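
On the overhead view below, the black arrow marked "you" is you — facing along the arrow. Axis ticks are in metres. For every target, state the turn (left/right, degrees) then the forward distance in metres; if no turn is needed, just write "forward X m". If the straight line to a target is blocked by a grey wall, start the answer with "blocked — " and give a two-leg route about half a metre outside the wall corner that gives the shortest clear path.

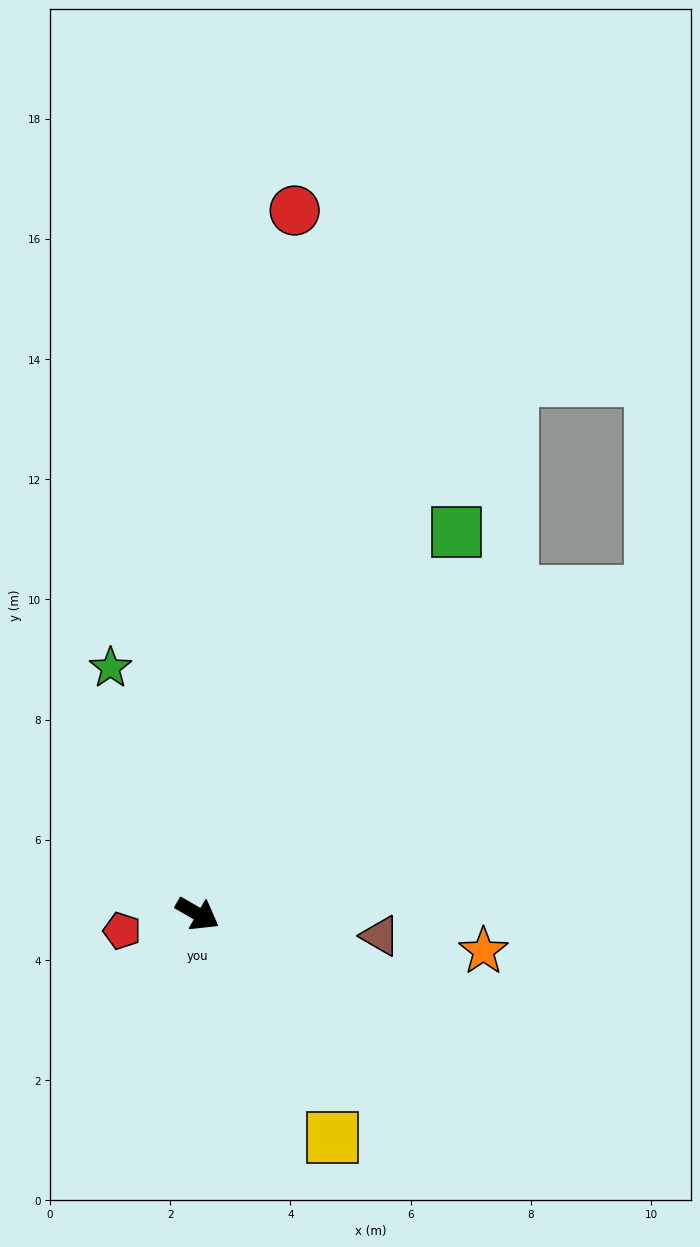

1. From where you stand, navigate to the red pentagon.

turn right 137°, forward 1.3 m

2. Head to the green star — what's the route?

turn left 140°, forward 4.3 m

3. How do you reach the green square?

turn left 86°, forward 7.7 m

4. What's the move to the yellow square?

turn right 29°, forward 4.4 m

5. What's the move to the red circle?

turn left 112°, forward 11.8 m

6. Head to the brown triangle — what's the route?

turn left 23°, forward 3.1 m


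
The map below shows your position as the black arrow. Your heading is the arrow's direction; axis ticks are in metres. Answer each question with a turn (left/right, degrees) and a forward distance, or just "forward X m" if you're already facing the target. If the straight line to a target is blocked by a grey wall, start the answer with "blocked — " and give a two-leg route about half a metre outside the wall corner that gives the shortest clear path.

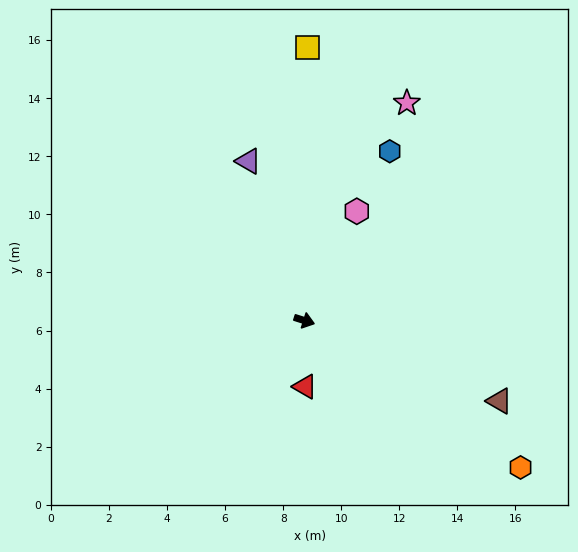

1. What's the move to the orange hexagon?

turn right 17°, forward 9.0 m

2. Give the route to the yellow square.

turn left 107°, forward 9.4 m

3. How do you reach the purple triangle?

turn left 127°, forward 5.8 m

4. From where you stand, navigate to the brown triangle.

turn right 5°, forward 7.3 m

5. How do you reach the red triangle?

turn right 72°, forward 2.3 m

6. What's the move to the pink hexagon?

turn left 82°, forward 4.2 m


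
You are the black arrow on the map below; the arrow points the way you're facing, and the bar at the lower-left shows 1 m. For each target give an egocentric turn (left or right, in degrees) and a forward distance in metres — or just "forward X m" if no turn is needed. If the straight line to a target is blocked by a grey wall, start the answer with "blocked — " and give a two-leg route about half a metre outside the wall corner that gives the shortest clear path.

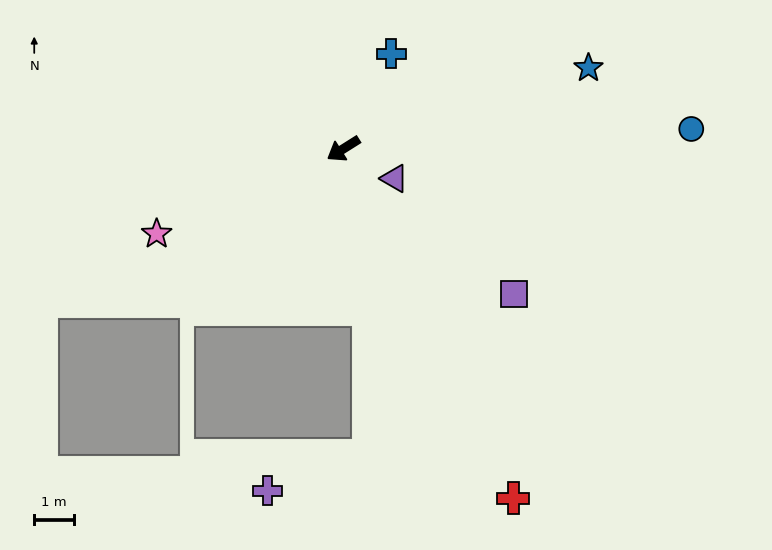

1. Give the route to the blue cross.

turn right 149°, forward 2.7 m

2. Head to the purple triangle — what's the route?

turn left 118°, forward 1.5 m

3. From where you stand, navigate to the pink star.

turn right 8°, forward 5.2 m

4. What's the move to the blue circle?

turn left 151°, forward 8.9 m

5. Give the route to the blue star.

turn left 166°, forward 6.6 m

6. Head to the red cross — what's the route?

turn left 84°, forward 9.9 m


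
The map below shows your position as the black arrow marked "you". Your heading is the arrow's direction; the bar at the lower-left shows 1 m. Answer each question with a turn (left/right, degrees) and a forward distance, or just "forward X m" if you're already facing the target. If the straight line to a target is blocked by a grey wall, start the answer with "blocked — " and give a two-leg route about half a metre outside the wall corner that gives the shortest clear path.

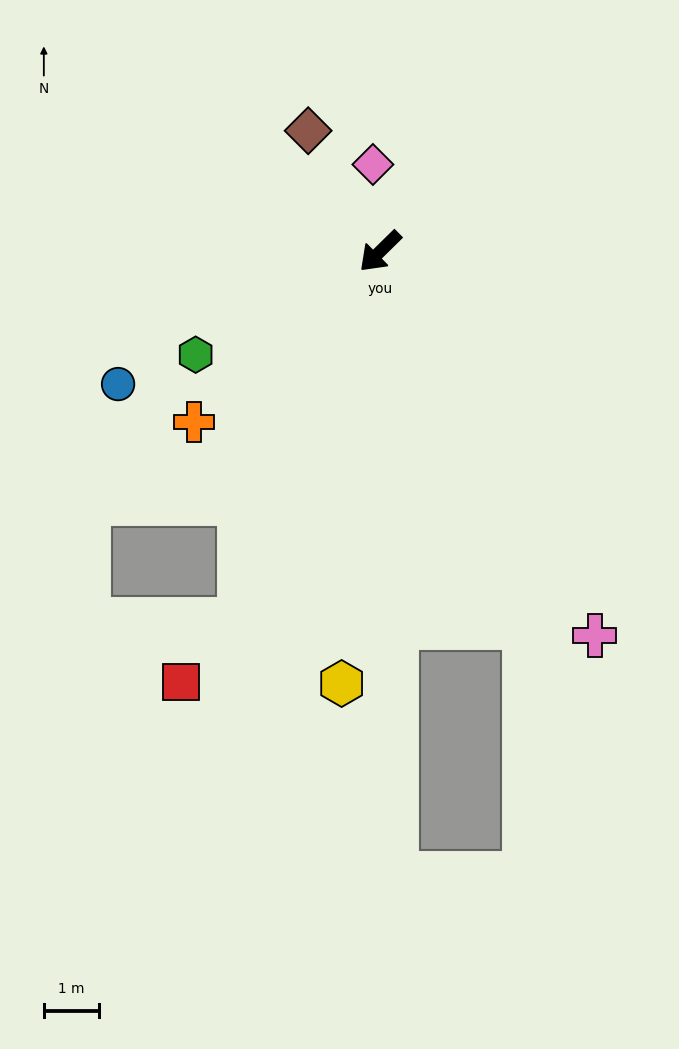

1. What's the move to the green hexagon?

turn right 15°, forward 3.9 m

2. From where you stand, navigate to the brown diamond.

turn right 104°, forward 2.6 m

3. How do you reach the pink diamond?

turn right 130°, forward 1.6 m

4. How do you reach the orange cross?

forward 4.6 m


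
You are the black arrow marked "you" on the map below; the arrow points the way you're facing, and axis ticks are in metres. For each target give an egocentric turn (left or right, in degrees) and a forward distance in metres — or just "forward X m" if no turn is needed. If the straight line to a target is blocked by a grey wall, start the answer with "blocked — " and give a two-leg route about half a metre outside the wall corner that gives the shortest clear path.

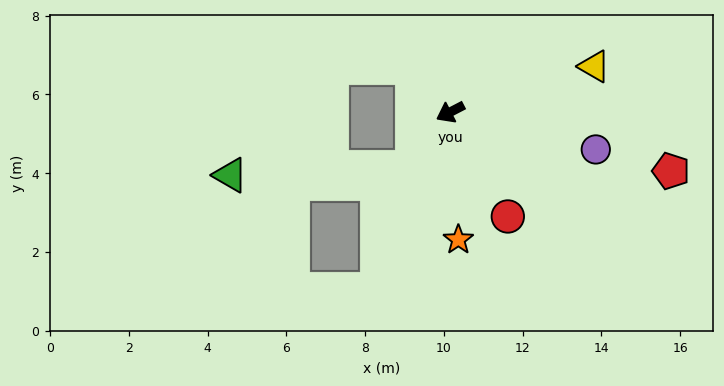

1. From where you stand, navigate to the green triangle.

blocked — turn left 28°, forward 1.7 m, then turn right 53°, forward 4.6 m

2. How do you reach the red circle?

turn left 91°, forward 3.0 m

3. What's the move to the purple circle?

turn left 138°, forward 3.8 m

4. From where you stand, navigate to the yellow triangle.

turn left 170°, forward 3.8 m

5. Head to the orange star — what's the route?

turn left 66°, forward 3.2 m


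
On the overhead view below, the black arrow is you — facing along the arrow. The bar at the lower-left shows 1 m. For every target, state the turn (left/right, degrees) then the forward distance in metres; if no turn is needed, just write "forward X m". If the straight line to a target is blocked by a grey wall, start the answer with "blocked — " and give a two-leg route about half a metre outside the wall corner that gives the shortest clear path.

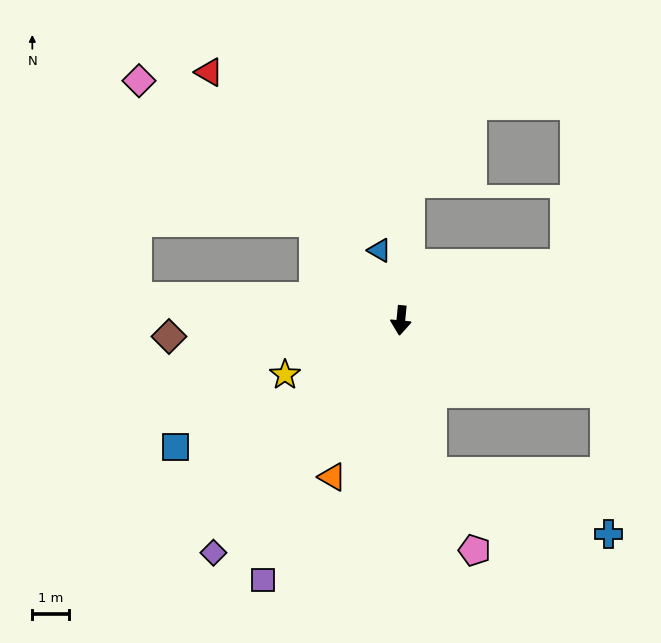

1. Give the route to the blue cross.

blocked — turn left 17°, forward 4.3 m, then turn left 59°, forward 5.1 m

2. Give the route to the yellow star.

turn right 59°, forward 3.5 m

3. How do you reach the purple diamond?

turn right 33°, forward 8.2 m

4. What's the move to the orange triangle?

turn right 18°, forward 4.7 m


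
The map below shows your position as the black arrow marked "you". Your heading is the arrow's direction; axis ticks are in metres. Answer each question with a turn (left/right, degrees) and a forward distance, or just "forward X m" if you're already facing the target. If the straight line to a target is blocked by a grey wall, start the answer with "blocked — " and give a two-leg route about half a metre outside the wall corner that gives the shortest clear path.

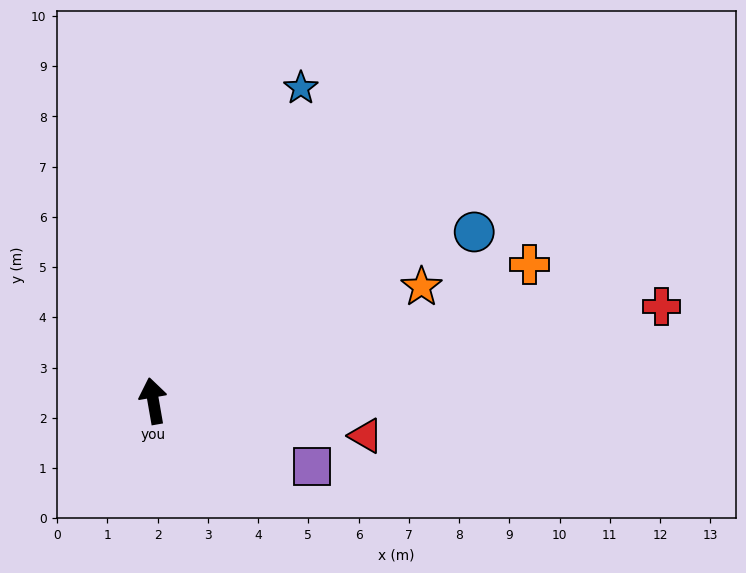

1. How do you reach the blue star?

turn right 35°, forward 6.9 m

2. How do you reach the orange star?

turn right 77°, forward 5.8 m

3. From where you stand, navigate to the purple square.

turn right 122°, forward 3.4 m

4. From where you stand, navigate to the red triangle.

turn right 109°, forward 4.3 m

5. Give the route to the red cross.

turn right 89°, forward 10.3 m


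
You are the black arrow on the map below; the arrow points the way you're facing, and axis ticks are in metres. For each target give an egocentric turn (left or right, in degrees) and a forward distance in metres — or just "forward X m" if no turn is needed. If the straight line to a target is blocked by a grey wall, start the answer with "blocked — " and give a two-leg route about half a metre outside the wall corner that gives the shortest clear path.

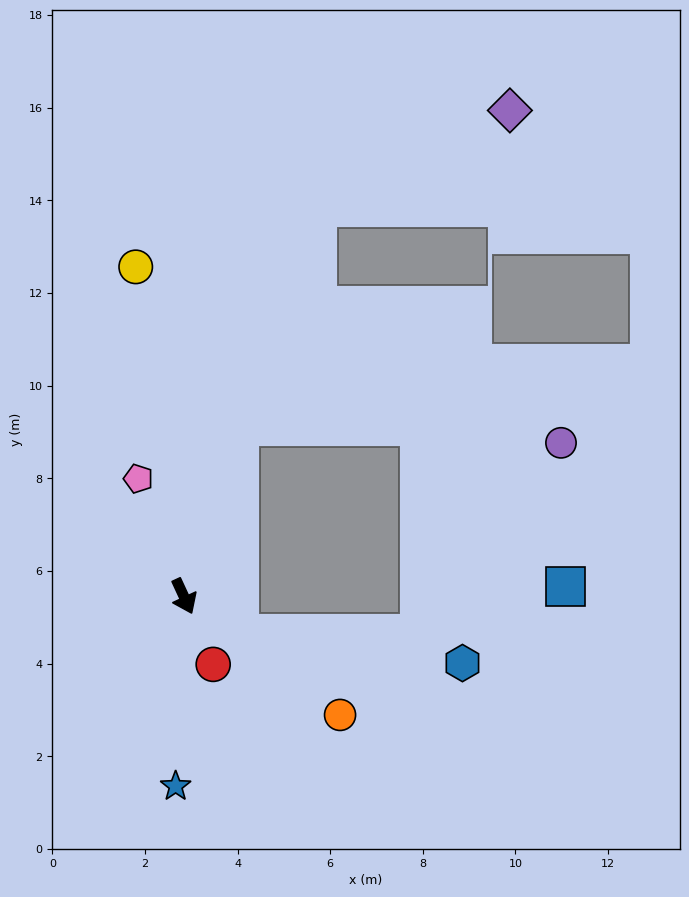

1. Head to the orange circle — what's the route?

turn left 28°, forward 4.2 m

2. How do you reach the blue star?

turn right 27°, forward 4.1 m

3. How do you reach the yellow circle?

turn left 163°, forward 7.2 m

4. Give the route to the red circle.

forward 1.6 m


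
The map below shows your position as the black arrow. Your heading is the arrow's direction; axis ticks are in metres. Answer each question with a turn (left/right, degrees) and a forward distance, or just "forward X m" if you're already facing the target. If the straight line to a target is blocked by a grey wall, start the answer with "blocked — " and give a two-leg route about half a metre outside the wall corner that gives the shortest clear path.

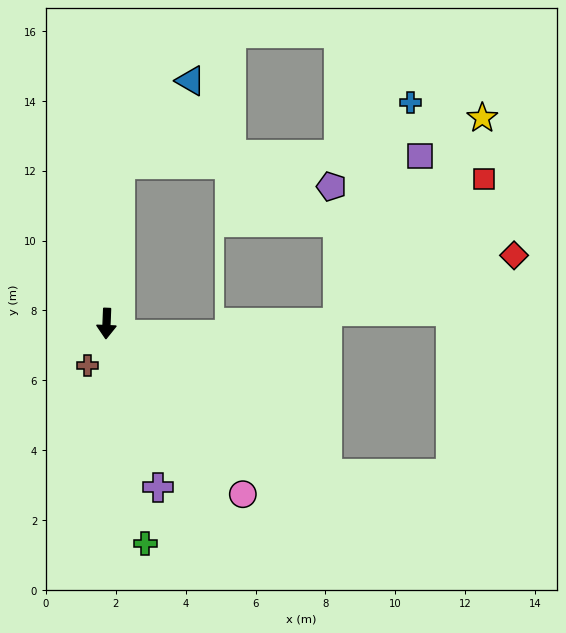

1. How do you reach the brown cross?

turn right 22°, forward 1.3 m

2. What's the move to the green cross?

turn left 12°, forward 6.4 m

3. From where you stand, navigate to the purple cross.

turn left 20°, forward 4.9 m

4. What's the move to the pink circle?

turn left 41°, forward 6.3 m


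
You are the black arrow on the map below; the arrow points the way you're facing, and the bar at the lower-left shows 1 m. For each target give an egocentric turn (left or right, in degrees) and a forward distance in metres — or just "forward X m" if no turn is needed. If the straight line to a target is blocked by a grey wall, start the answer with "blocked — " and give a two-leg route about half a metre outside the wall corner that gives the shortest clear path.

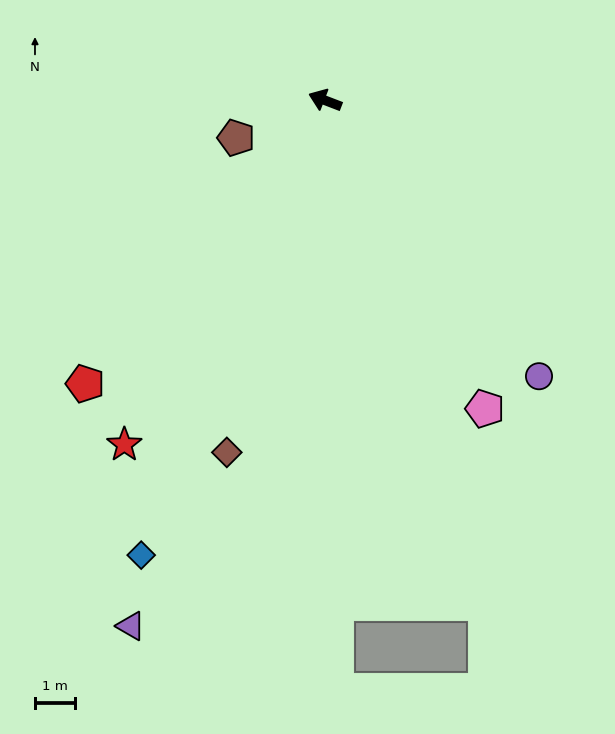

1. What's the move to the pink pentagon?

turn left 138°, forward 8.6 m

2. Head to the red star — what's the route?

turn left 81°, forward 9.9 m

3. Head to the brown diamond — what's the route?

turn left 95°, forward 9.0 m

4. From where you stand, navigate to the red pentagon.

turn left 71°, forward 9.2 m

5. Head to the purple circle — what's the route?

turn left 149°, forward 8.6 m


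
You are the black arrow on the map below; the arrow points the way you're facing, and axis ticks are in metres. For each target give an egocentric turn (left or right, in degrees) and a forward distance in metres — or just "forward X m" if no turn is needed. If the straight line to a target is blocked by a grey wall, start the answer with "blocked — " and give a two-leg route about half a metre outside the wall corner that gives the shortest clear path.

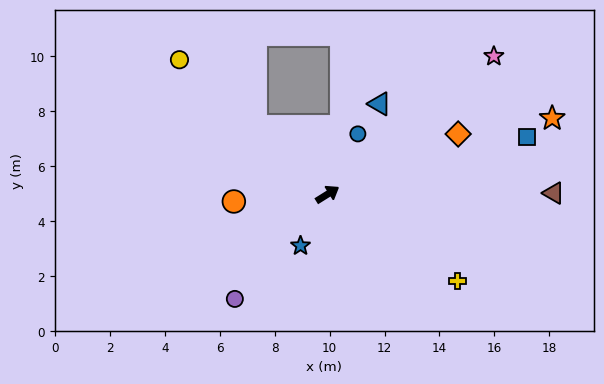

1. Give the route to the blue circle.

turn left 31°, forward 2.5 m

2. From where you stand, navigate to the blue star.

turn right 150°, forward 2.1 m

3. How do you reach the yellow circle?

turn left 106°, forward 7.3 m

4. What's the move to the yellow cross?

turn right 66°, forward 5.7 m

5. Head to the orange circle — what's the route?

turn left 152°, forward 3.4 m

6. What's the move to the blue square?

turn right 16°, forward 7.6 m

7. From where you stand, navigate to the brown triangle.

turn right 32°, forward 8.2 m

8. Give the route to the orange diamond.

turn right 7°, forward 5.2 m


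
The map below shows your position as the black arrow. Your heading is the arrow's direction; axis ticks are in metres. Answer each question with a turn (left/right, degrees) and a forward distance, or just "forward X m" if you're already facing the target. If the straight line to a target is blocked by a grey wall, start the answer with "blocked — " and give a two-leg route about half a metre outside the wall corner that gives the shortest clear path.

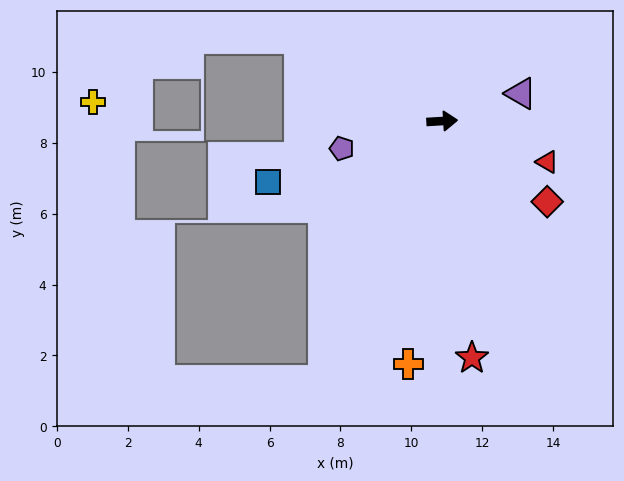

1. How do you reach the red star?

turn right 86°, forward 6.7 m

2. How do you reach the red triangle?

turn right 25°, forward 3.2 m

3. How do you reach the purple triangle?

turn left 16°, forward 2.4 m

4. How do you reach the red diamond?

turn right 41°, forward 3.7 m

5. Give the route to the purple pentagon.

turn right 168°, forward 2.9 m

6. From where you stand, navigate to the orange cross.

turn right 101°, forward 6.9 m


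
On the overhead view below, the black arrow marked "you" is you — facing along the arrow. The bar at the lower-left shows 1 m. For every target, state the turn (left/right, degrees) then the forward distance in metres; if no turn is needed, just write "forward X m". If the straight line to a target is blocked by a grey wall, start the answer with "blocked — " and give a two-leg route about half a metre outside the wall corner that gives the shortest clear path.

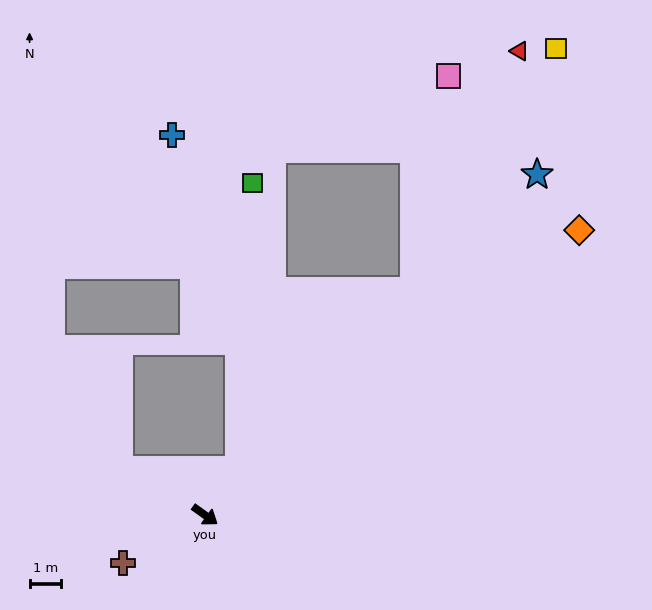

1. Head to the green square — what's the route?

blocked — turn left 90°, forward 1.8 m, then turn left 33°, forward 9.0 m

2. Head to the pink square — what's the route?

blocked — turn left 83°, forward 9.6 m, then turn left 33°, forward 6.8 m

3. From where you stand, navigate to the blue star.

turn left 81°, forward 14.9 m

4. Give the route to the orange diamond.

turn left 73°, forward 14.8 m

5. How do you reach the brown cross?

turn right 114°, forward 3.0 m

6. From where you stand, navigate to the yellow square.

blocked — turn left 83°, forward 9.6 m, then turn left 12°, forward 8.8 m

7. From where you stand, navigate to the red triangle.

blocked — turn left 83°, forward 9.6 m, then turn left 19°, forward 8.2 m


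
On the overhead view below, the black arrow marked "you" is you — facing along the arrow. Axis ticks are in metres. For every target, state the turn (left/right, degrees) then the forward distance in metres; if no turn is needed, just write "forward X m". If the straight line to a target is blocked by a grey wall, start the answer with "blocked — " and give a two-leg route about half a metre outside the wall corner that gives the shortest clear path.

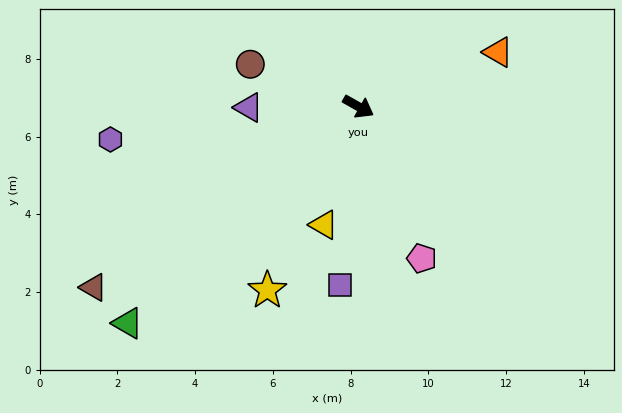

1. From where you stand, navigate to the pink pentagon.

turn right 38°, forward 4.2 m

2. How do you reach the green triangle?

turn right 107°, forward 8.1 m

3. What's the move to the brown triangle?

turn right 116°, forward 8.2 m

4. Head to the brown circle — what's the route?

turn right 172°, forward 3.0 m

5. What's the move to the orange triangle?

turn left 51°, forward 3.9 m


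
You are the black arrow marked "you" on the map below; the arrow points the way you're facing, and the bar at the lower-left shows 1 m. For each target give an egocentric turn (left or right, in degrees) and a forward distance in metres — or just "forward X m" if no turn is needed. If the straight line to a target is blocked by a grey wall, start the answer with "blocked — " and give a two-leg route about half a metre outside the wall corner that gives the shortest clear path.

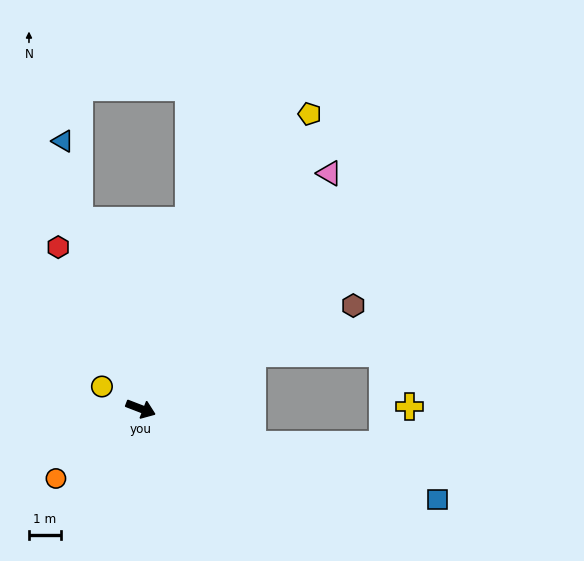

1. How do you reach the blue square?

turn left 4°, forward 9.6 m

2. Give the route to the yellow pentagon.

turn left 81°, forward 10.5 m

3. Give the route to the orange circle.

turn right 119°, forward 3.4 m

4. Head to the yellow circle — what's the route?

turn left 171°, forward 1.4 m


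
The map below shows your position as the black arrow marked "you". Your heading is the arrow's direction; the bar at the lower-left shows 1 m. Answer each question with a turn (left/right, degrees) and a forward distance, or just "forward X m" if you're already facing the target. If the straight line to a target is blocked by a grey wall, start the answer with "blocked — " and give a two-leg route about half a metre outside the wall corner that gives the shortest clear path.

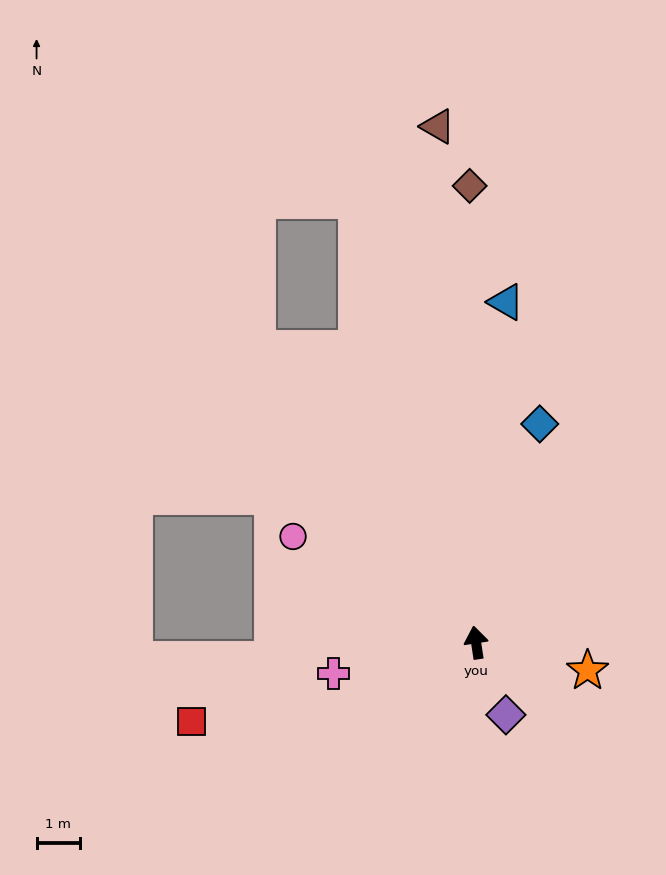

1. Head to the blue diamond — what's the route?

turn right 25°, forward 5.3 m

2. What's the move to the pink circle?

turn left 51°, forward 4.9 m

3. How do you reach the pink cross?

turn left 94°, forward 3.4 m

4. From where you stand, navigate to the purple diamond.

turn right 166°, forward 1.8 m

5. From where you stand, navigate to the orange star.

turn right 113°, forward 2.7 m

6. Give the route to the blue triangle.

turn right 14°, forward 8.0 m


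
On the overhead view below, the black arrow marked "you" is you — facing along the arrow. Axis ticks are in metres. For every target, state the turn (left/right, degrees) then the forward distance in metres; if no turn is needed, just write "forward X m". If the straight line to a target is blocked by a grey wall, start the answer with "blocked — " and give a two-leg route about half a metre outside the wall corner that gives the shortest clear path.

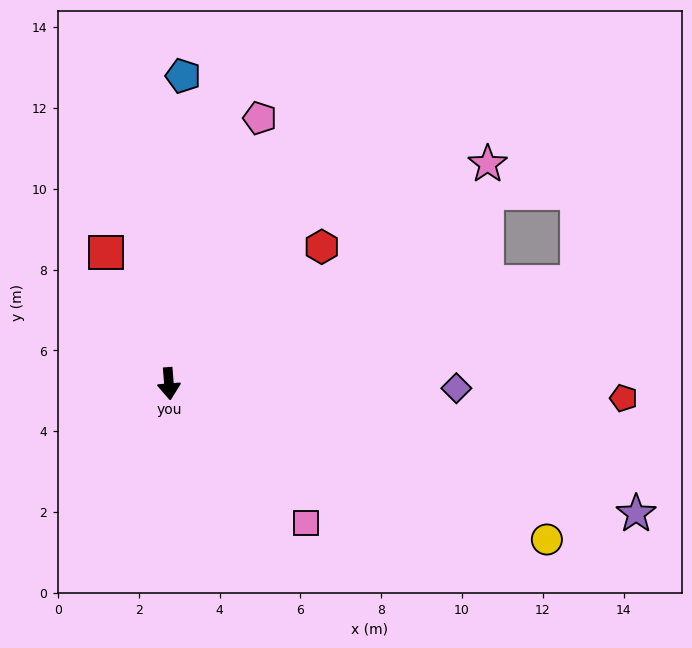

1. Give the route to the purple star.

turn left 70°, forward 12.0 m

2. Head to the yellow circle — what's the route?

turn left 63°, forward 10.1 m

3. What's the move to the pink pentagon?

turn left 157°, forward 6.9 m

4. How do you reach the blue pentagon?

turn left 173°, forward 7.6 m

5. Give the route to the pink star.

turn left 120°, forward 9.6 m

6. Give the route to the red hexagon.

turn left 127°, forward 5.1 m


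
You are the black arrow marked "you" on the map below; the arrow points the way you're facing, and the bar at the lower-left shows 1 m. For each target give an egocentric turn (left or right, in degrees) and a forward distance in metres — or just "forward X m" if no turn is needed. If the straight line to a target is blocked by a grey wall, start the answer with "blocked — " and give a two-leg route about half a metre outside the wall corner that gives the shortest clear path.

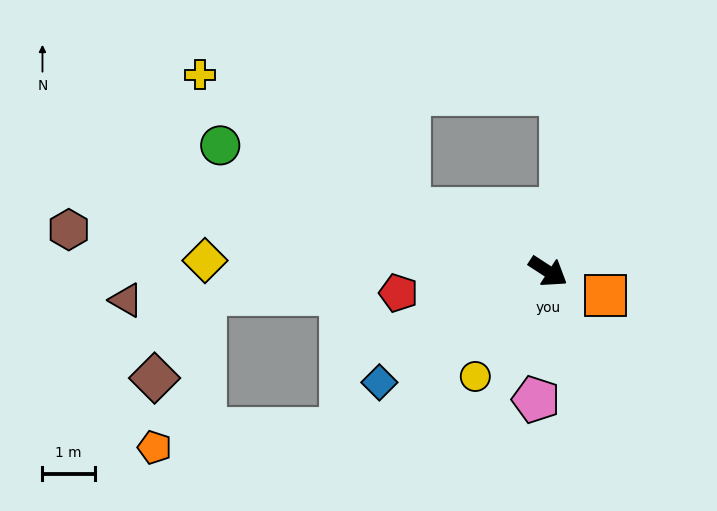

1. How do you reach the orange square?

turn left 11°, forward 1.2 m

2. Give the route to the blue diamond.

turn right 114°, forward 3.9 m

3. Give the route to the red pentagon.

turn right 139°, forward 2.9 m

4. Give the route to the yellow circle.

turn right 92°, forward 2.4 m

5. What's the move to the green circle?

turn right 168°, forward 6.7 m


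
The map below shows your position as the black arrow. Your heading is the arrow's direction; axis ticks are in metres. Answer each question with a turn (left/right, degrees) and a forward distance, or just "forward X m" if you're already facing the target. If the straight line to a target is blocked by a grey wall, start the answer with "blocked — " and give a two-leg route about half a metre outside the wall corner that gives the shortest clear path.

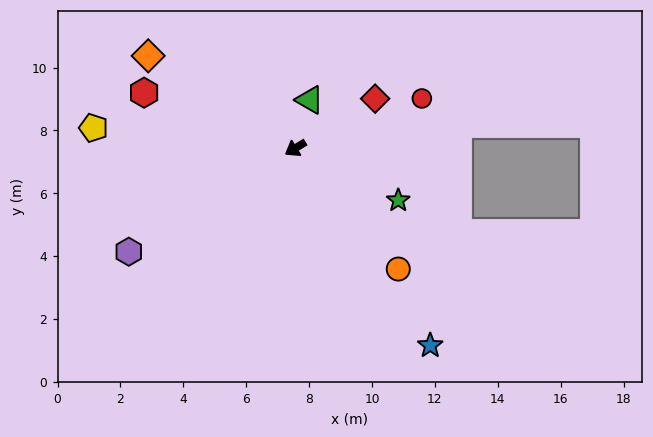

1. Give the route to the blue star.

turn left 93°, forward 7.6 m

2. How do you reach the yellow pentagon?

turn right 37°, forward 6.5 m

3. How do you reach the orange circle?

turn left 99°, forward 5.0 m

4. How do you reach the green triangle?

turn right 138°, forward 1.6 m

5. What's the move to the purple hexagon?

forward 6.2 m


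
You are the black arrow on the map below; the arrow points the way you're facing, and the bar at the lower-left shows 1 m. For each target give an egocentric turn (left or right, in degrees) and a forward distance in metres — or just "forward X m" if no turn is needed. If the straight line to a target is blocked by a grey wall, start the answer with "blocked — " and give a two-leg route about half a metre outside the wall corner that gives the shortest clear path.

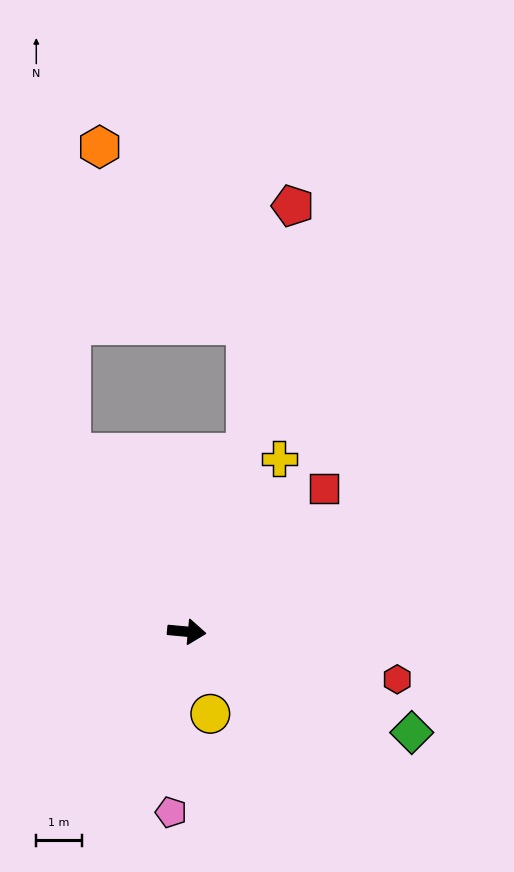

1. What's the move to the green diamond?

turn right 19°, forward 5.4 m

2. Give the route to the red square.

turn left 52°, forward 4.3 m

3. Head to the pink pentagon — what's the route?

turn right 90°, forward 4.0 m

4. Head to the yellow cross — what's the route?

turn left 67°, forward 4.3 m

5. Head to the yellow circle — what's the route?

turn right 69°, forward 1.9 m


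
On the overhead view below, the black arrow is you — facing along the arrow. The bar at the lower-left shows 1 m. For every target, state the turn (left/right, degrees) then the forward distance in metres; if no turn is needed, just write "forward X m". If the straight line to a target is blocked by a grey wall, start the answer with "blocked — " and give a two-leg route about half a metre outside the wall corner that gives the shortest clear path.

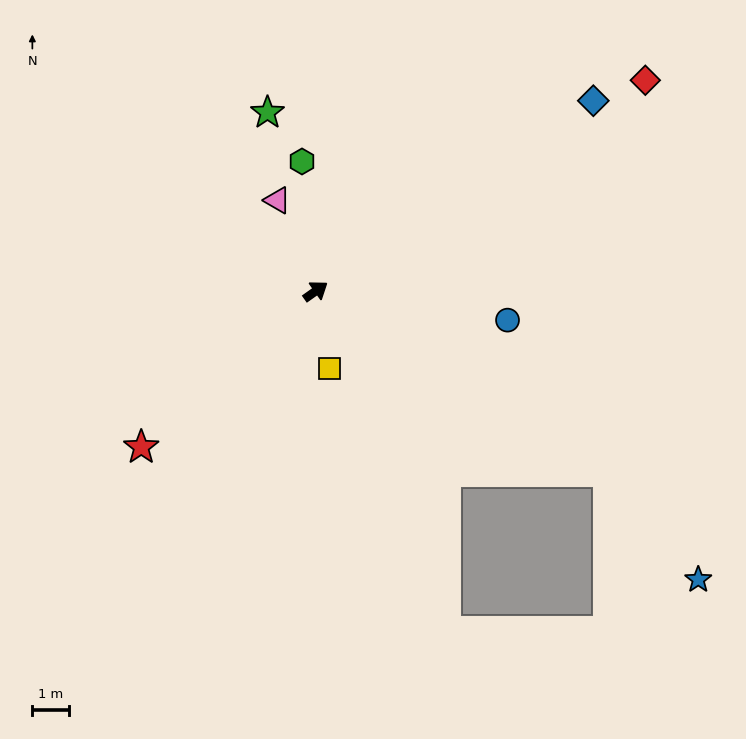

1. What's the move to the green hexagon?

turn left 61°, forward 3.6 m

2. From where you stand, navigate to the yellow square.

turn right 115°, forward 2.2 m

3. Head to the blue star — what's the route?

blocked — turn right 67°, forward 9.4 m, then turn right 19°, forward 3.8 m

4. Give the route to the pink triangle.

turn left 78°, forward 2.7 m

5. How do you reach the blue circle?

turn right 44°, forward 5.3 m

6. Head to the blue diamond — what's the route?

forward 9.2 m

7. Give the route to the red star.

turn right 173°, forward 6.4 m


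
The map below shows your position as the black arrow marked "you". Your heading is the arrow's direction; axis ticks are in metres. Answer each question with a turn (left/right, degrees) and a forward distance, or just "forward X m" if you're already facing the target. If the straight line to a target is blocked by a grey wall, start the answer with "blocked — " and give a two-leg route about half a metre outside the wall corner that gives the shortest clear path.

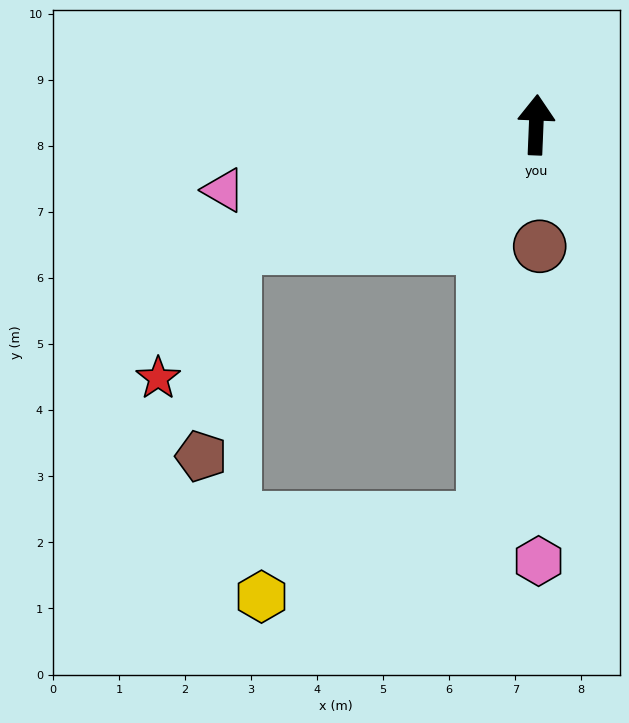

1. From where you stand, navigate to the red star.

blocked — turn left 114°, forward 4.9 m, then turn left 39°, forward 2.3 m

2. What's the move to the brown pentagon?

blocked — turn left 114°, forward 4.9 m, then turn left 60°, forward 3.2 m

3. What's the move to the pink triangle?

turn left 104°, forward 4.8 m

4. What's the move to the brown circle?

turn right 176°, forward 1.8 m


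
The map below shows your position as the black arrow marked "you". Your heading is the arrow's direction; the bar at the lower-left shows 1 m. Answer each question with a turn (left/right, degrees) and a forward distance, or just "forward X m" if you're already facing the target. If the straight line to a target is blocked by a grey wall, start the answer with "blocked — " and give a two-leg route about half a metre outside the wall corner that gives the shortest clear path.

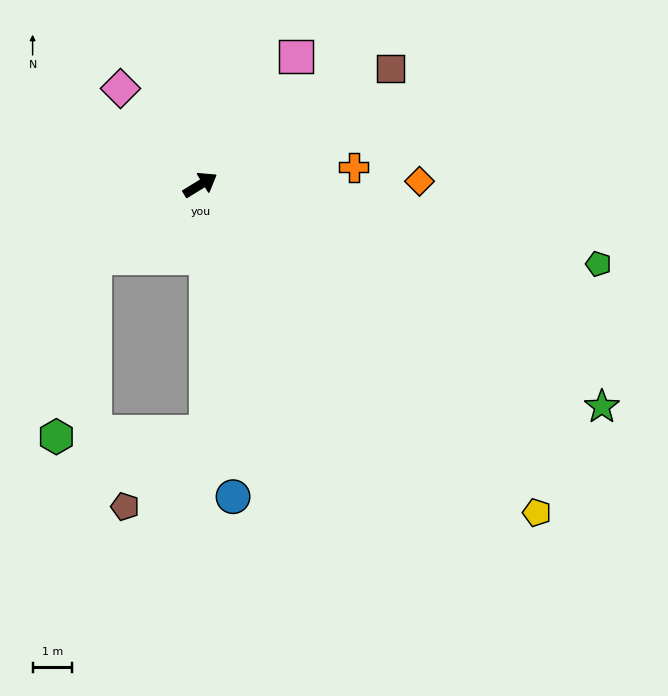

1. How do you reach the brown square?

forward 5.6 m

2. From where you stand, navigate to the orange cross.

turn right 25°, forward 3.9 m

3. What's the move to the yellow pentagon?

turn right 76°, forward 11.9 m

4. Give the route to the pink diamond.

turn left 98°, forward 3.2 m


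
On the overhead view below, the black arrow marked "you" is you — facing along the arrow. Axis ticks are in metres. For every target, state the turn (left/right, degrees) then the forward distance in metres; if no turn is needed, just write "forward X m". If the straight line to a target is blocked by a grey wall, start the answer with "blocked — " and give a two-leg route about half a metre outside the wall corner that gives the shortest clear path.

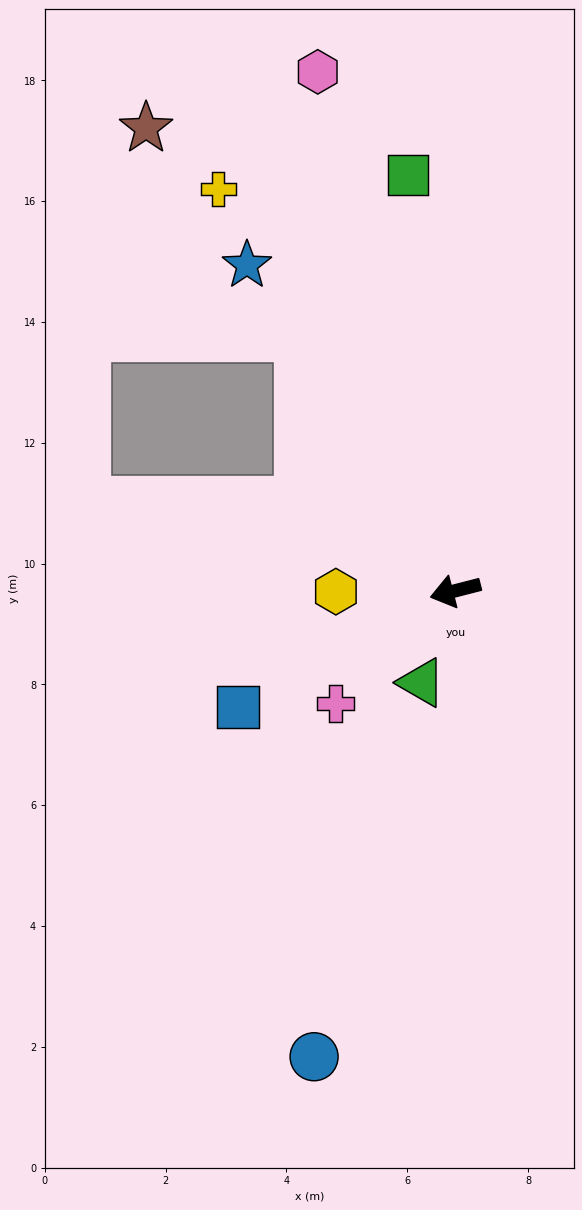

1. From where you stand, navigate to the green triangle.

turn left 55°, forward 1.6 m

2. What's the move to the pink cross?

turn left 29°, forward 2.7 m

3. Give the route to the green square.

turn right 98°, forward 6.9 m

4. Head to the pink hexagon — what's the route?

turn right 90°, forward 8.9 m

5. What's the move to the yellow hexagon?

turn right 14°, forward 2.0 m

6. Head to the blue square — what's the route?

turn left 14°, forward 4.1 m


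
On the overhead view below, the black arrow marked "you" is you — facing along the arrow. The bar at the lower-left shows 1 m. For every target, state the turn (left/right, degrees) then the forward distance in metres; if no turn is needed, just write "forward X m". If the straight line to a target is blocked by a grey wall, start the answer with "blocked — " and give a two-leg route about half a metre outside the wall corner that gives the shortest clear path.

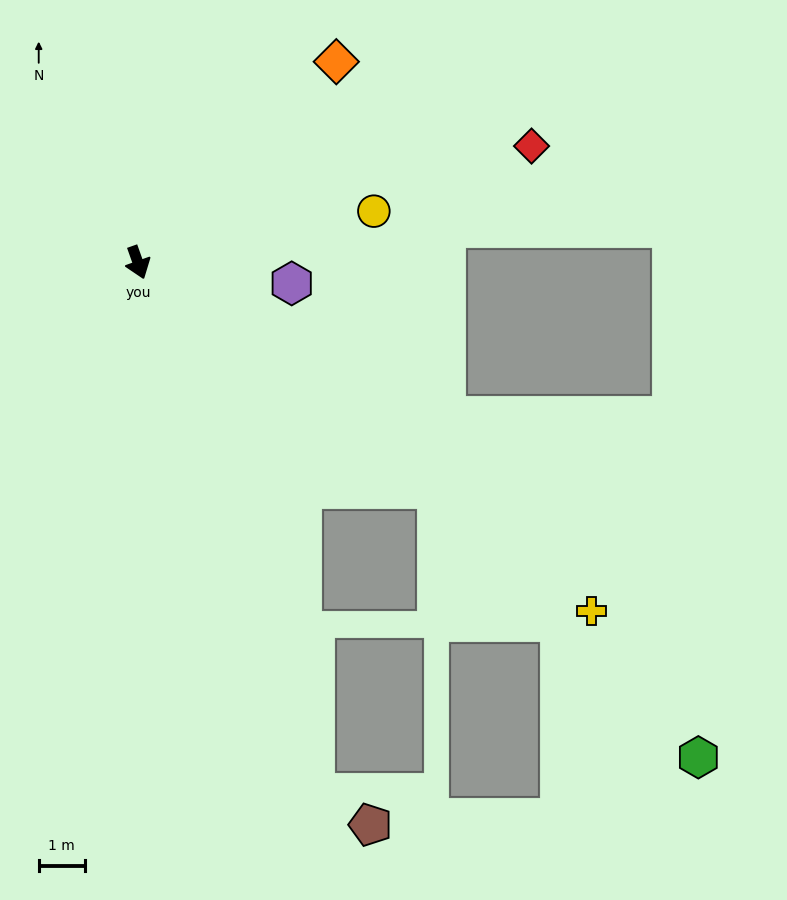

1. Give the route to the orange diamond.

turn left 116°, forward 6.1 m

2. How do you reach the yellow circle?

turn left 83°, forward 5.2 m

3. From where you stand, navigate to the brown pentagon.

blocked — forward 12.1 m, then turn left 40°, forward 1.4 m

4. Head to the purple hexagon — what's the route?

turn left 63°, forward 3.4 m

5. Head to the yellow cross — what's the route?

turn left 33°, forward 12.4 m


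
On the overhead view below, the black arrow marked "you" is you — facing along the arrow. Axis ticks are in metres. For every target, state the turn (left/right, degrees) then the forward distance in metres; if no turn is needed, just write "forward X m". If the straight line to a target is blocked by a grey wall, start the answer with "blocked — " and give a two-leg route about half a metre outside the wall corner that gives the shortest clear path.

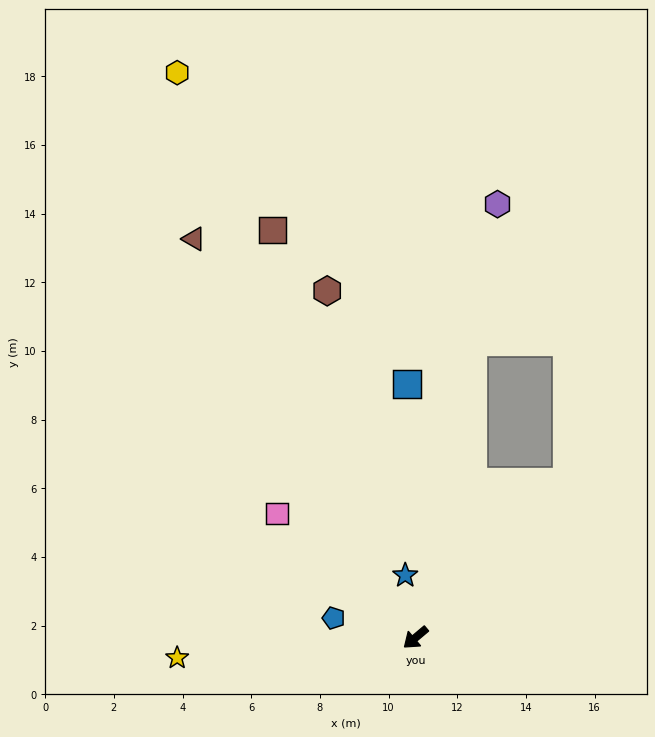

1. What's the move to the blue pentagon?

turn right 54°, forward 2.5 m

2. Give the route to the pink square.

turn right 82°, forward 5.4 m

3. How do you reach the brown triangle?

turn right 101°, forward 13.3 m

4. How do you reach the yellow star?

turn right 35°, forward 7.0 m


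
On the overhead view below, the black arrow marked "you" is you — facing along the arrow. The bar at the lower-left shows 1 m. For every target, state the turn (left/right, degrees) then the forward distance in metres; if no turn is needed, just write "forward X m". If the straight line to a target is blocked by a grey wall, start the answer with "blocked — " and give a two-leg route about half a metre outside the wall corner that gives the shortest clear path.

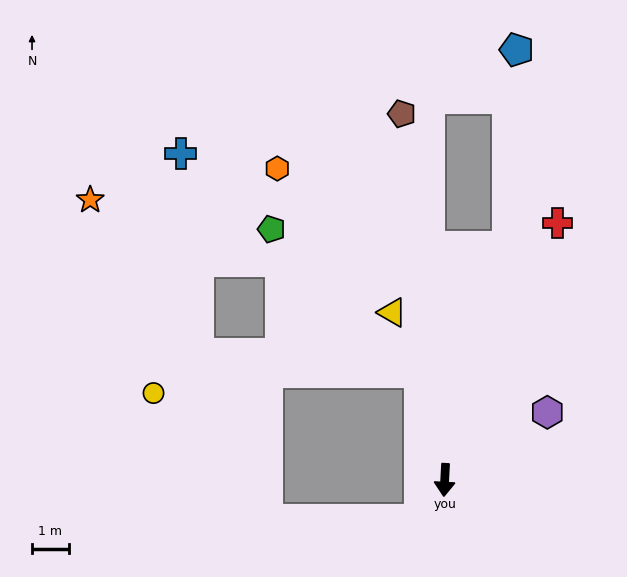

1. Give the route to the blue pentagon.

blocked — turn left 168°, forward 6.6 m, then turn left 12°, forward 5.4 m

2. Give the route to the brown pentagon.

turn right 170°, forward 10.0 m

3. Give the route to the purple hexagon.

turn left 126°, forward 3.3 m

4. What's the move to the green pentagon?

blocked — turn right 164°, forward 3.0 m, then turn left 33°, forward 5.6 m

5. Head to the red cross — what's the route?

turn left 159°, forward 7.7 m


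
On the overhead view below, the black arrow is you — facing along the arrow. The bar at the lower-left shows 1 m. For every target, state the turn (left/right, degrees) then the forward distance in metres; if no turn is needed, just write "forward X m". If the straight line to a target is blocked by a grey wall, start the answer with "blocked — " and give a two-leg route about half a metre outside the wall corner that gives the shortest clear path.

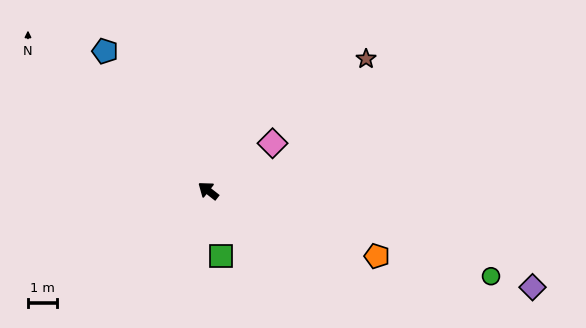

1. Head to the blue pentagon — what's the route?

turn right 15°, forward 5.9 m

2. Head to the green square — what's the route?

turn left 139°, forward 2.3 m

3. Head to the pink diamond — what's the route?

turn right 106°, forward 2.7 m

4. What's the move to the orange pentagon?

turn right 163°, forward 6.1 m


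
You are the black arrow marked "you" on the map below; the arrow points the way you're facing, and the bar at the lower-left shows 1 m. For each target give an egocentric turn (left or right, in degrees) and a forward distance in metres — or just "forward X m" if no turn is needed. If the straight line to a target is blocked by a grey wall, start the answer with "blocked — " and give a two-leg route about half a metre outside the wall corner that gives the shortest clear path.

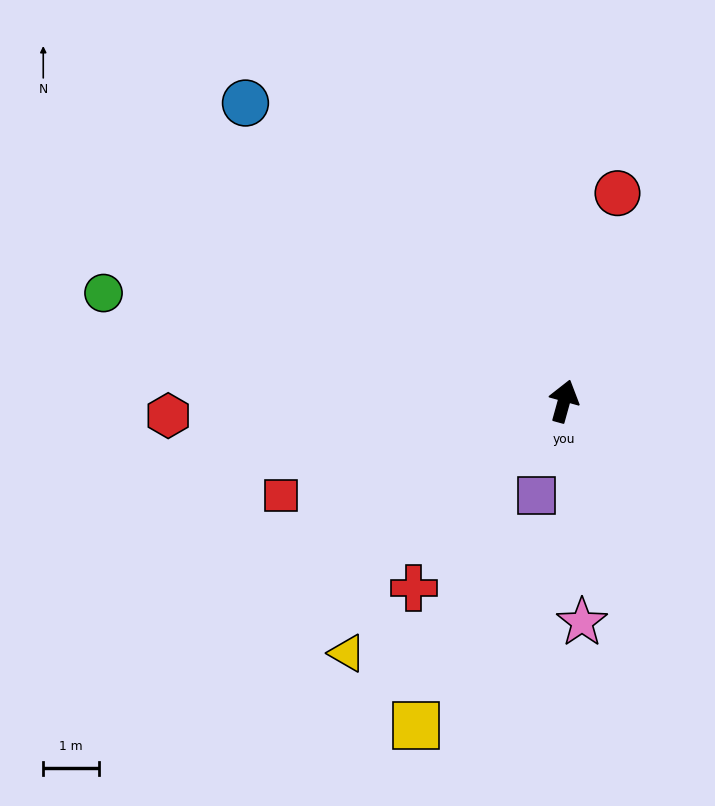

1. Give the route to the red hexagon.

turn left 108°, forward 7.1 m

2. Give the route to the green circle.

turn left 92°, forward 8.5 m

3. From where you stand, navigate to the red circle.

forward 3.9 m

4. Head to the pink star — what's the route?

turn right 160°, forward 4.0 m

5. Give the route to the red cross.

turn left 157°, forward 4.3 m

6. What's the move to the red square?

turn left 124°, forward 5.4 m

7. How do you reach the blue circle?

turn left 62°, forward 7.8 m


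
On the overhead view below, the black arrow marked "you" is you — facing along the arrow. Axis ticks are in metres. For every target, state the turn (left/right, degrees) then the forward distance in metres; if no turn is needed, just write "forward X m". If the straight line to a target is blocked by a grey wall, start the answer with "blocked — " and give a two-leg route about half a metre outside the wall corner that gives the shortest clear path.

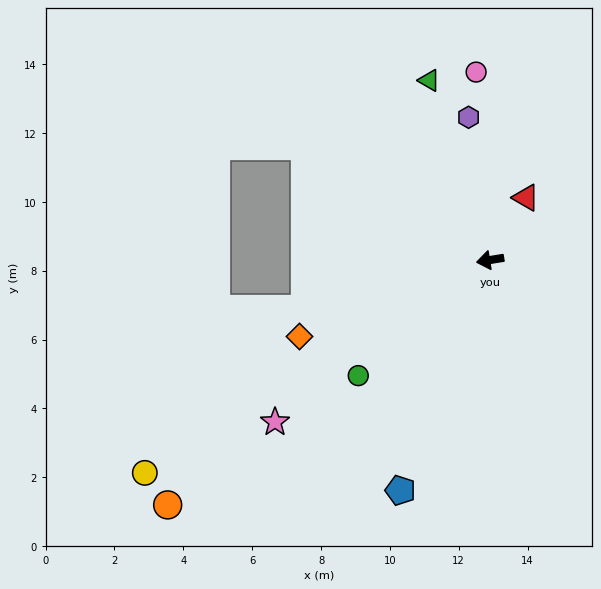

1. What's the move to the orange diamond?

turn left 13°, forward 6.0 m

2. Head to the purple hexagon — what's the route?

turn right 91°, forward 4.2 m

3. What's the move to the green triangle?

turn right 80°, forward 5.5 m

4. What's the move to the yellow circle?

turn left 22°, forward 11.8 m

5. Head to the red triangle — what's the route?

turn right 129°, forward 2.1 m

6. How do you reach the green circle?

turn left 32°, forward 5.1 m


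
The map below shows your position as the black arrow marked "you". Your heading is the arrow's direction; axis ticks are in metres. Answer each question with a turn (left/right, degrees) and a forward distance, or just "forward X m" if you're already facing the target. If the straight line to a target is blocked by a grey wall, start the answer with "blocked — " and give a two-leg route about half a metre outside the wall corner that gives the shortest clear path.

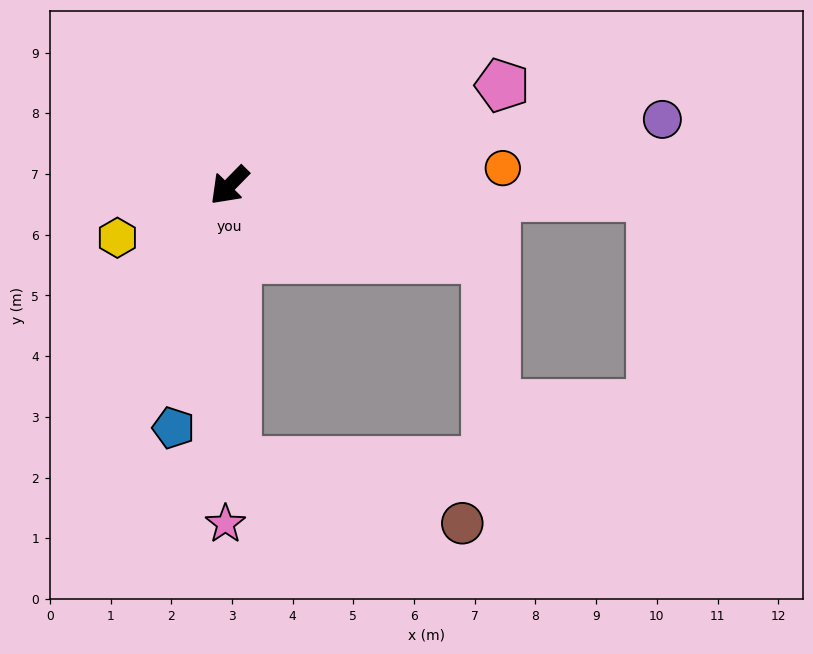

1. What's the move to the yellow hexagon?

turn right 21°, forward 2.0 m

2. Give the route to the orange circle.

turn left 138°, forward 4.5 m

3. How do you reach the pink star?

turn left 44°, forward 5.6 m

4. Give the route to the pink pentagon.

turn left 155°, forward 4.8 m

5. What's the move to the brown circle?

blocked — turn left 46°, forward 4.6 m, then turn left 73°, forward 3.9 m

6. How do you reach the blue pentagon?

turn left 31°, forward 4.1 m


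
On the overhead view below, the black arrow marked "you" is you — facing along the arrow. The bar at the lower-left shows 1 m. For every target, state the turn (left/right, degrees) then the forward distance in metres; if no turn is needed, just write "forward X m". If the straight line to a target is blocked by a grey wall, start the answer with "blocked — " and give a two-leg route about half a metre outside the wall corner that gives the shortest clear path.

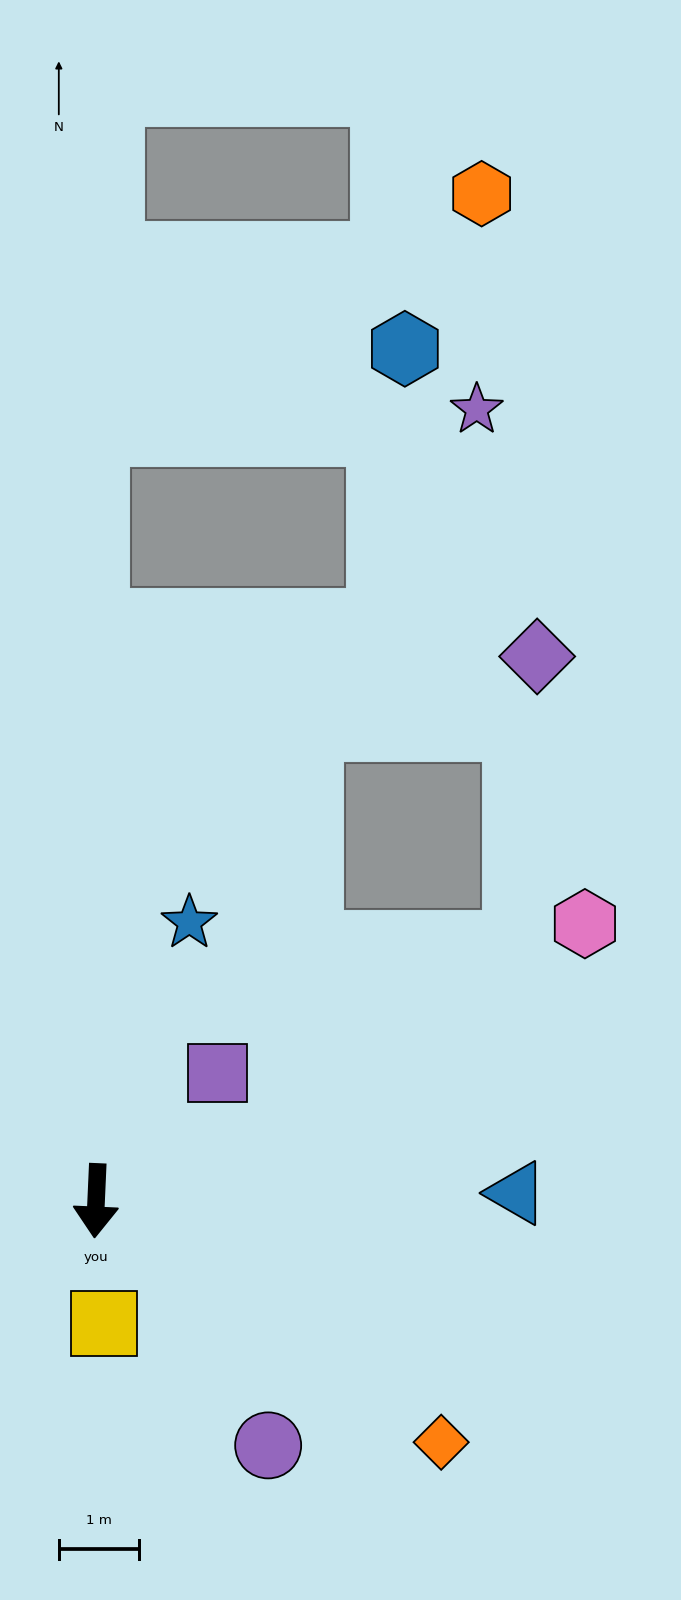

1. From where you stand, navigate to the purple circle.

turn left 38°, forward 3.7 m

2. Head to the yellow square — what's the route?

turn left 6°, forward 1.5 m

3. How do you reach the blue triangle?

turn left 94°, forward 5.2 m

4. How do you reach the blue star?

turn left 164°, forward 3.7 m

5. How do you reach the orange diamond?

turn left 58°, forward 5.3 m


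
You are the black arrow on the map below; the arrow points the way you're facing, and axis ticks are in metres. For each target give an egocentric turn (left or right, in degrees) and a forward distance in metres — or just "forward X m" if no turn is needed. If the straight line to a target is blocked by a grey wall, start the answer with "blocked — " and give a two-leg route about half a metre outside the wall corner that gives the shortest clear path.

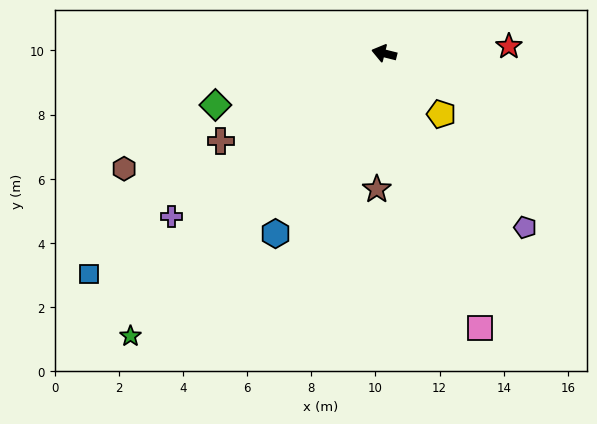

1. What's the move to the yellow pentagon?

turn left 147°, forward 2.6 m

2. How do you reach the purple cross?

turn left 52°, forward 8.4 m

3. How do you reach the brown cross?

turn left 42°, forward 5.8 m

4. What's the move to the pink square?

turn left 123°, forward 9.1 m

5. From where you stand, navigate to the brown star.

turn left 101°, forward 4.2 m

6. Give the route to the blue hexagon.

turn left 73°, forward 6.6 m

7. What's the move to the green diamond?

turn left 31°, forward 5.5 m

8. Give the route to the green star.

turn left 62°, forward 11.8 m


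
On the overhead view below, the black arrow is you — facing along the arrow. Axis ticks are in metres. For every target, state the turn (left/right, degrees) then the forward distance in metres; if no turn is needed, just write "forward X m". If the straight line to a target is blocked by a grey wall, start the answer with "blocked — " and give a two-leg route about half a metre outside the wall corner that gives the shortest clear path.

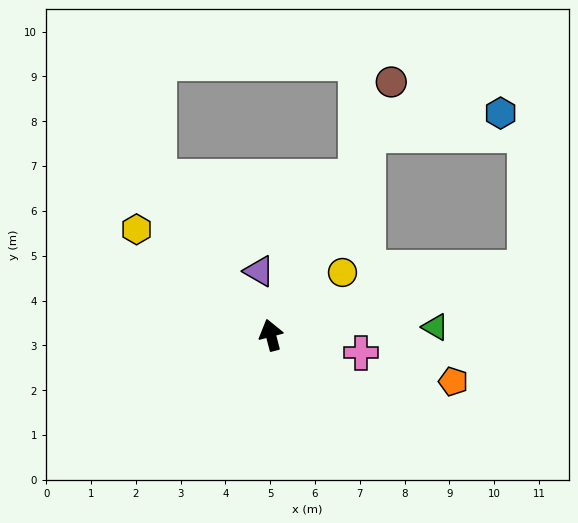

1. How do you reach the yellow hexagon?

turn left 37°, forward 3.8 m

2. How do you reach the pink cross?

turn right 116°, forward 2.1 m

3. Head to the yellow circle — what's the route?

turn right 64°, forward 2.1 m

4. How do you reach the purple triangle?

turn right 4°, forward 1.4 m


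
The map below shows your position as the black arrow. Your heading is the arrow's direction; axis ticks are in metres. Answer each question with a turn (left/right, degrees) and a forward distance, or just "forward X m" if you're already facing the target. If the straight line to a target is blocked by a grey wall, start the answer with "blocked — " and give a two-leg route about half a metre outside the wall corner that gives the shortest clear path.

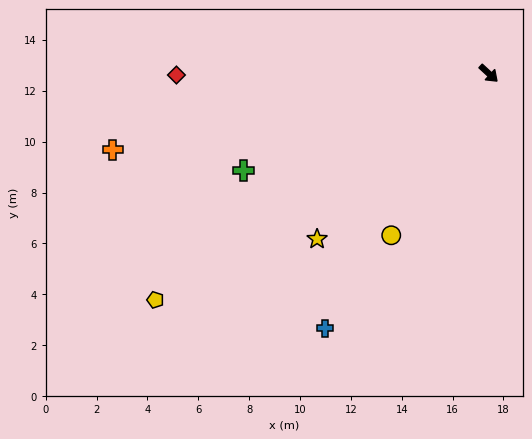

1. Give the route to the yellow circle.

turn right 78°, forward 7.4 m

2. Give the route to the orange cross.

turn right 126°, forward 15.1 m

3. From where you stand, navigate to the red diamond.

turn right 137°, forward 12.3 m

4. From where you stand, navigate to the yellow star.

turn right 93°, forward 9.4 m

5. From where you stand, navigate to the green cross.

turn right 116°, forward 10.4 m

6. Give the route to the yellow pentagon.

turn right 103°, forward 15.8 m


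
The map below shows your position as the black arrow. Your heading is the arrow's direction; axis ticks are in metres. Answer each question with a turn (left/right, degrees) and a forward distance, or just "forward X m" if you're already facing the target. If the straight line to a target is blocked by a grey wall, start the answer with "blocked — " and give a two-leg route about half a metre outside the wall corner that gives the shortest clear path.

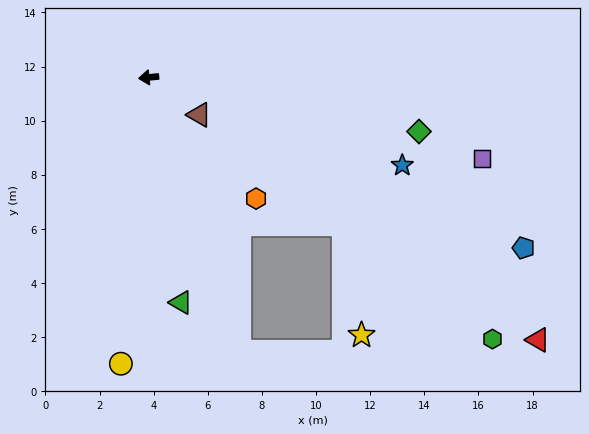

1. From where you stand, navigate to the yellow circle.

turn left 79°, forward 10.6 m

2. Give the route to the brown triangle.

turn left 138°, forward 2.3 m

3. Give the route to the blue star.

turn left 155°, forward 9.9 m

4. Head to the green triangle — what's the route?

turn left 93°, forward 8.4 m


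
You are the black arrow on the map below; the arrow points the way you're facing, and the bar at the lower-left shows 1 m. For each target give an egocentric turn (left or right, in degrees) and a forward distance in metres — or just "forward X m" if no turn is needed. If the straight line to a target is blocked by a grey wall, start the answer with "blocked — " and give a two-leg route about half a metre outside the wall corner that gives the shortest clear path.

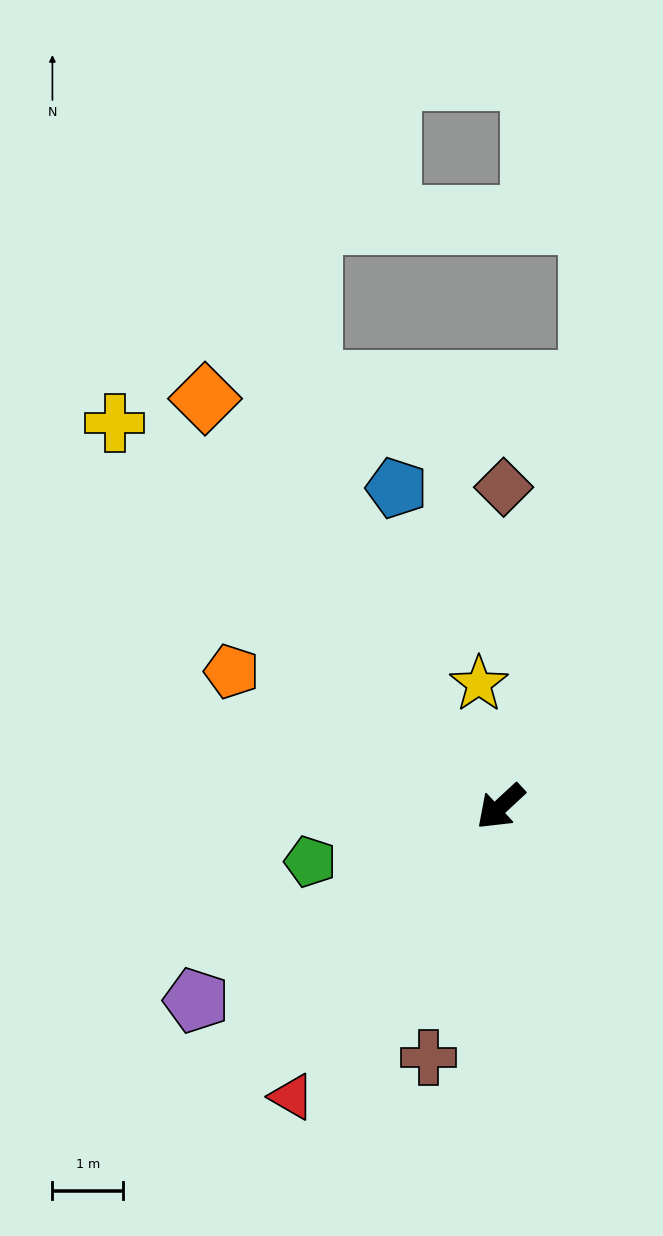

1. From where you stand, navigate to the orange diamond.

turn right 97°, forward 7.1 m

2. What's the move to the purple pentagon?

turn right 10°, forward 5.1 m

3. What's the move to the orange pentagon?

turn right 70°, forward 4.3 m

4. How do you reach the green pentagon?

turn right 27°, forward 2.8 m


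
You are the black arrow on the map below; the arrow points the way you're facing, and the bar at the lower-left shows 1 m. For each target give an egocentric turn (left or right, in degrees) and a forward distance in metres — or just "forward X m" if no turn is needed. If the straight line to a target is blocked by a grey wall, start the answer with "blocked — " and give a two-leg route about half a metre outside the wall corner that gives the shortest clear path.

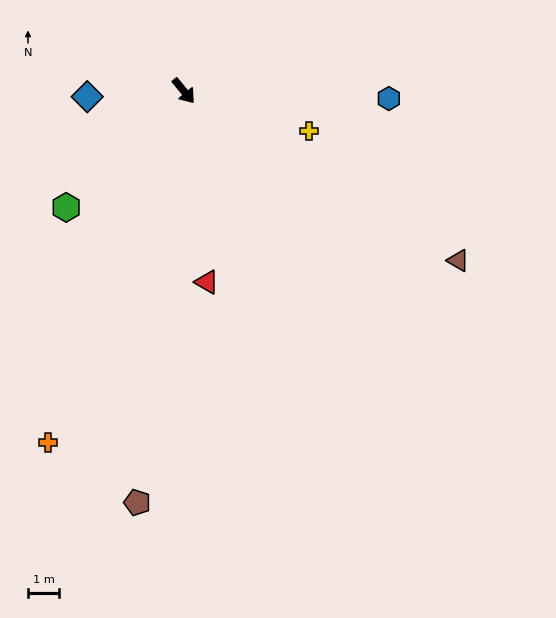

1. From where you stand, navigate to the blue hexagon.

turn left 48°, forward 6.5 m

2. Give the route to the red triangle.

turn right 33°, forward 6.1 m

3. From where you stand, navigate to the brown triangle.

turn left 19°, forward 10.3 m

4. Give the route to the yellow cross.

turn left 33°, forward 4.2 m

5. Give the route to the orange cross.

turn right 61°, forward 12.0 m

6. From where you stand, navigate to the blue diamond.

turn right 126°, forward 3.1 m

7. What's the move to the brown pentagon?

turn right 46°, forward 13.2 m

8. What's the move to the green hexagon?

turn right 85°, forward 5.3 m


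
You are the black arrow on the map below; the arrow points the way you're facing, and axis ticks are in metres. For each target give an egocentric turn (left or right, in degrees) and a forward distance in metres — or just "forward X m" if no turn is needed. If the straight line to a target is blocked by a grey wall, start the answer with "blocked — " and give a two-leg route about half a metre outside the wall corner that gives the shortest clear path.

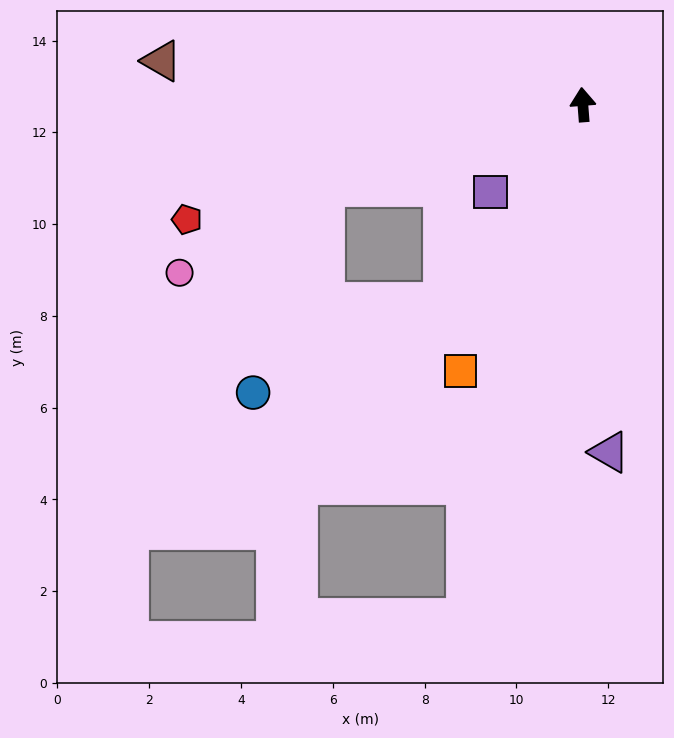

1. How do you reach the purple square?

turn left 129°, forward 2.8 m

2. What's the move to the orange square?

turn left 151°, forward 6.4 m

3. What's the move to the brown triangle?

turn left 80°, forward 9.2 m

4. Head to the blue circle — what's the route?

blocked — turn left 103°, forward 5.9 m, then turn left 53°, forward 4.7 m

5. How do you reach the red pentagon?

turn left 102°, forward 9.0 m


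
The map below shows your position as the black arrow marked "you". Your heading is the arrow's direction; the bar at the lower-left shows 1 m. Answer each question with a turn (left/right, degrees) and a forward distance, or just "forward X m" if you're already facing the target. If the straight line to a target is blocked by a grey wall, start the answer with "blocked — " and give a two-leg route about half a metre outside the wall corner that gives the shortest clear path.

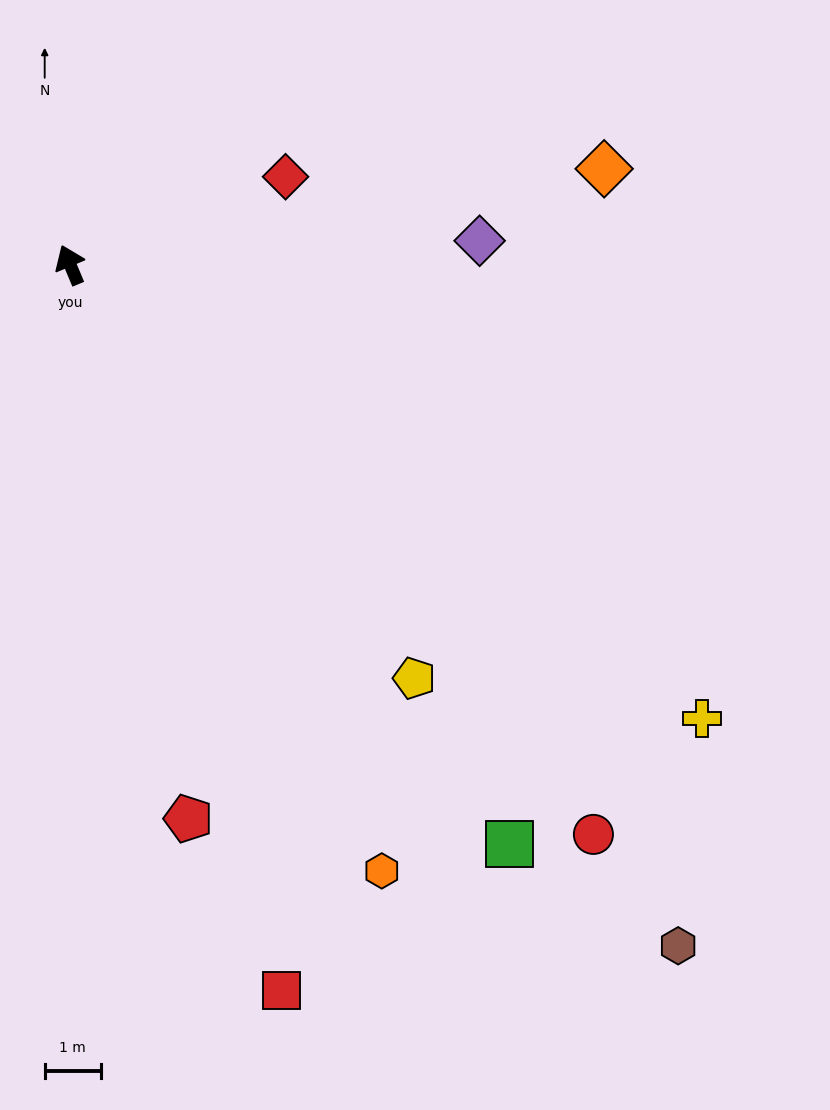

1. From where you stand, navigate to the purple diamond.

turn right 109°, forward 7.3 m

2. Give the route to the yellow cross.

turn right 148°, forward 13.9 m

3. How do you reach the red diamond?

turn right 91°, forward 4.2 m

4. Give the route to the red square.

turn left 173°, forward 13.5 m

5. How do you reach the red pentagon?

turn left 169°, forward 10.1 m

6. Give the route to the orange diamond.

turn right 103°, forward 9.7 m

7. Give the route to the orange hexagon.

turn right 176°, forward 12.2 m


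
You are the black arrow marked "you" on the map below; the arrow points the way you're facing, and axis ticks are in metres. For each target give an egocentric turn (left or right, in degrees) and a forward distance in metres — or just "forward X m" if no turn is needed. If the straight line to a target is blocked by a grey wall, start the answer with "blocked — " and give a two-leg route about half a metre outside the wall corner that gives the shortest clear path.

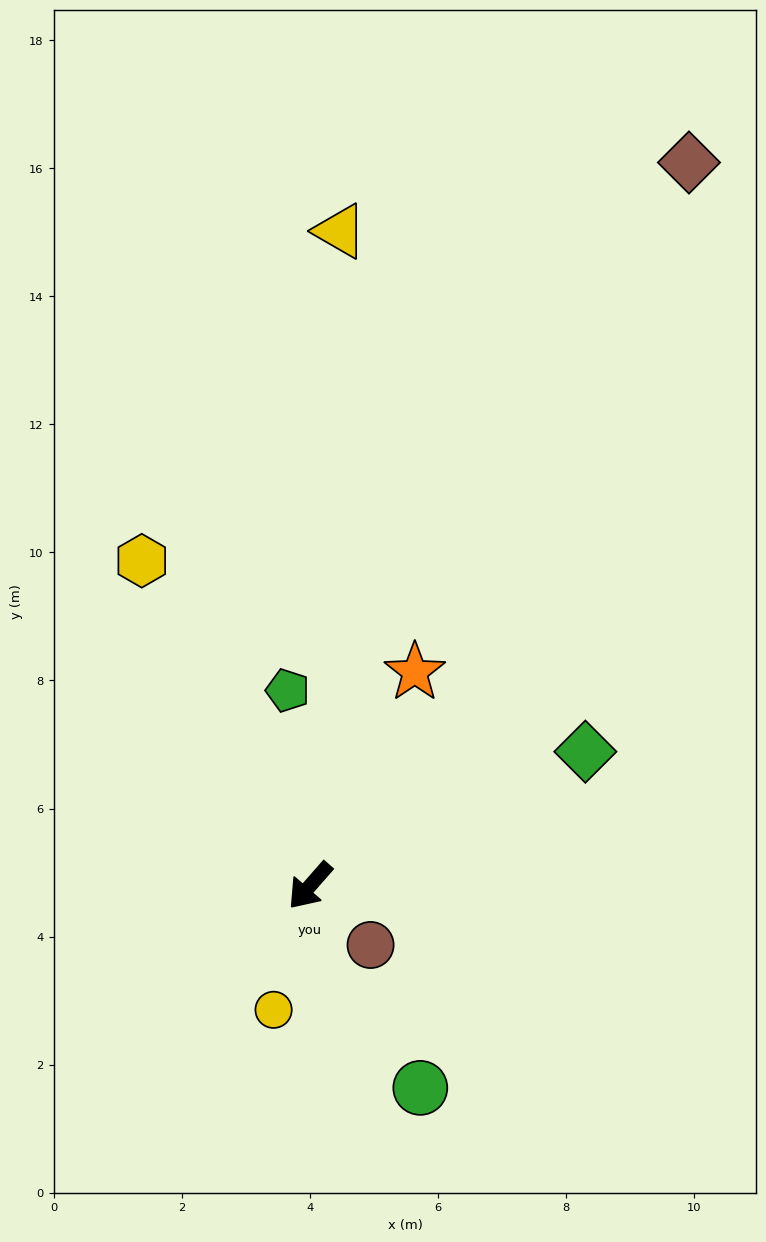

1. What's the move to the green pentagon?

turn right 132°, forward 3.1 m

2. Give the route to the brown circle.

turn left 87°, forward 1.3 m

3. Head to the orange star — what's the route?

turn right 165°, forward 3.7 m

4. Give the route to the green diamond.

turn left 157°, forward 4.8 m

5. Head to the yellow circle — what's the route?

turn left 25°, forward 2.0 m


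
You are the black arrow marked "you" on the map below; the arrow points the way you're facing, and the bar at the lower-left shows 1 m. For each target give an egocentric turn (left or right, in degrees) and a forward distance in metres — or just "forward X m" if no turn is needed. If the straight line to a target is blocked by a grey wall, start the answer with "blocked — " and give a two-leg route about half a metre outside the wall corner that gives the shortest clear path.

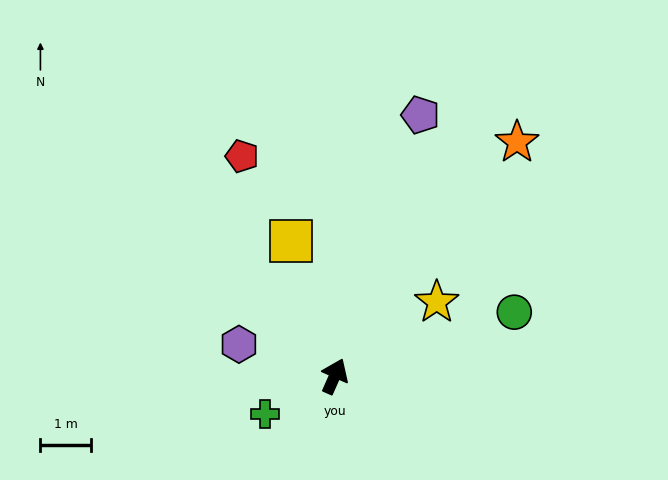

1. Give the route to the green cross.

turn left 142°, forward 1.6 m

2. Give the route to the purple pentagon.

turn left 6°, forward 5.4 m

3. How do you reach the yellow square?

turn left 42°, forward 2.8 m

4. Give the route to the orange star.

turn right 14°, forward 5.8 m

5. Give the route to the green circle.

turn right 47°, forward 3.8 m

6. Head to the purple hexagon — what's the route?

turn left 95°, forward 2.0 m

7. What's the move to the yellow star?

turn right 30°, forward 2.5 m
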